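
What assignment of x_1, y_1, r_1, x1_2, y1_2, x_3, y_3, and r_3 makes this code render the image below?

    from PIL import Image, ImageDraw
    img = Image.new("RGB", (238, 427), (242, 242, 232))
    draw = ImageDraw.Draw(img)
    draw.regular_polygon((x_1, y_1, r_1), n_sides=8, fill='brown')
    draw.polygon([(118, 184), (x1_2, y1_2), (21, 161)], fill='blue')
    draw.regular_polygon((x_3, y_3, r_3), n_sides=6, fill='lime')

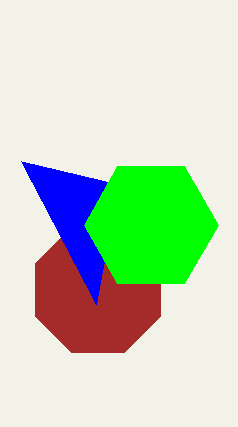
x_1 = 98; y_1 = 290; r_1 = 68; x1_2 = 96; y1_2 = 304; x_3 = 151; y_3 = 225; r_3 = 67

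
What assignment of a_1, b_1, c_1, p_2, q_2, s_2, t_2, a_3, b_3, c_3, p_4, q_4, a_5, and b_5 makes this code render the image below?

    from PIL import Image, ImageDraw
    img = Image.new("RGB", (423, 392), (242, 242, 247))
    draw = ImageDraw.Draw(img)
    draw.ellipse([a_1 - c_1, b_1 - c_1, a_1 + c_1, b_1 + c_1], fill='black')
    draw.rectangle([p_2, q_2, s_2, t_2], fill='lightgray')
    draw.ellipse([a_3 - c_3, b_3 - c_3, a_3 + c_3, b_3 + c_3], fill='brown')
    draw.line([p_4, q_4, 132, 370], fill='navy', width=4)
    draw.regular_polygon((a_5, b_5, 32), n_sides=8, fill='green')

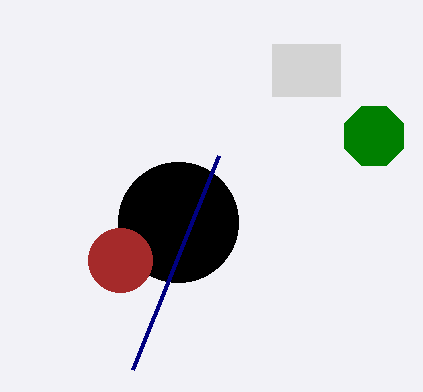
a_1 = 178; b_1 = 222; c_1 = 60; p_2 = 272; q_2 = 44; s_2 = 340; t_2 = 96; a_3 = 120; b_3 = 260; c_3 = 32; p_4 = 218; q_4 = 156; a_5 = 374; b_5 = 136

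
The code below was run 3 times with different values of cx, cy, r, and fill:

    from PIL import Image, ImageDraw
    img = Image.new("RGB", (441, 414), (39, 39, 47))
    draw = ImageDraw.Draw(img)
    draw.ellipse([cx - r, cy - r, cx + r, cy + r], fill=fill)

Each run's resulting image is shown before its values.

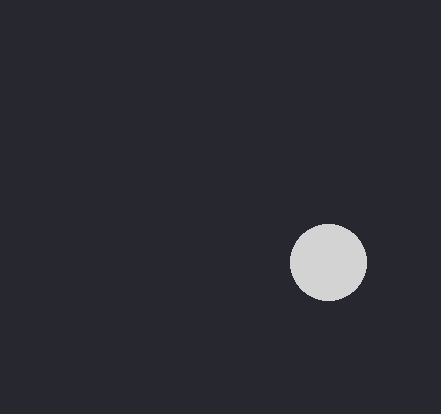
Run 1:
cx = 328; cy = 262; r = 38; fill = 'lightgray'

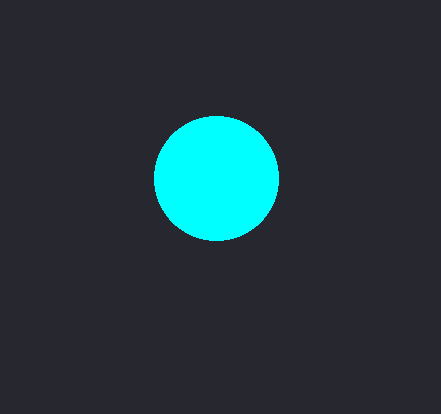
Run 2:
cx = 216; cy = 178; r = 62; fill = 'cyan'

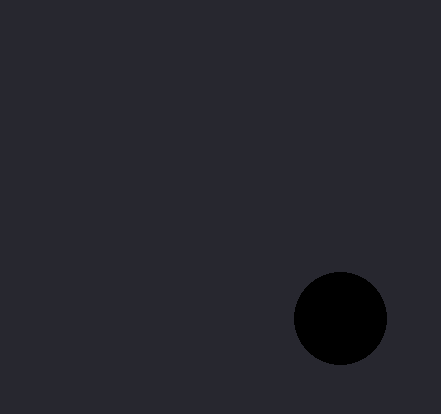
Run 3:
cx = 340, cy = 318, r = 46, fill = 'black'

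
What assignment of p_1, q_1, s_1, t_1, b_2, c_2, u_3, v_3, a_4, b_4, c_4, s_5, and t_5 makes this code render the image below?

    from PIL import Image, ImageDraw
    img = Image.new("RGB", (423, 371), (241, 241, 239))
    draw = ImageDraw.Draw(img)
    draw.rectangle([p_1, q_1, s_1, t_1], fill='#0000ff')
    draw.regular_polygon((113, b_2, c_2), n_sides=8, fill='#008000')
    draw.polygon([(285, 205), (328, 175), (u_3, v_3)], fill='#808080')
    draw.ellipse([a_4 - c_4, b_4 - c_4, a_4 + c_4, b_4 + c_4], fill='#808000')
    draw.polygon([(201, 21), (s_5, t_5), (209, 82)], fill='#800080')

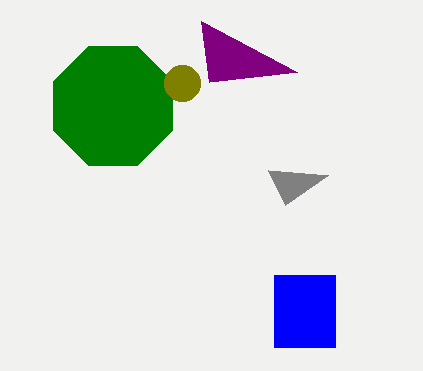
p_1 = 274
q_1 = 275
s_1 = 335
t_1 = 347
b_2 = 106
c_2 = 64
u_3 = 268
v_3 = 170
a_4 = 182
b_4 = 83
c_4 = 18
s_5 = 297
t_5 = 72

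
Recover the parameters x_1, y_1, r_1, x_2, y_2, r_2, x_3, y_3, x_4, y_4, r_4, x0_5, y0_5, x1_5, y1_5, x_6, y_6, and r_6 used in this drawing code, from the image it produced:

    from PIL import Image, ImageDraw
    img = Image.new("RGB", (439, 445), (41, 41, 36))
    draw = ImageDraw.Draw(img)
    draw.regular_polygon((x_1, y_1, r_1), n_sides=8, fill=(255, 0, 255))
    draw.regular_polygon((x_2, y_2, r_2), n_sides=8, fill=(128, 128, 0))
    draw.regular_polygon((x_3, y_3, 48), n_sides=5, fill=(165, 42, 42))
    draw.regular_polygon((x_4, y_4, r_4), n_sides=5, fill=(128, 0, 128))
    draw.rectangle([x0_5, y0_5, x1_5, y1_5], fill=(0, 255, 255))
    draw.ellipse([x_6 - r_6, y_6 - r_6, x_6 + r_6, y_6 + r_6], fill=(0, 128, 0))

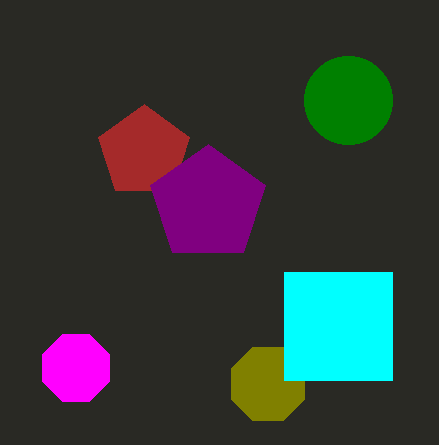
x_1 = 76
y_1 = 368
r_1 = 36
x_2 = 268
y_2 = 384
r_2 = 40
x_3 = 144
y_3 = 152
x_4 = 208
y_4 = 204
r_4 = 60
x0_5 = 284
y0_5 = 272
x1_5 = 392
y1_5 = 380
x_6 = 348
y_6 = 100
r_6 = 44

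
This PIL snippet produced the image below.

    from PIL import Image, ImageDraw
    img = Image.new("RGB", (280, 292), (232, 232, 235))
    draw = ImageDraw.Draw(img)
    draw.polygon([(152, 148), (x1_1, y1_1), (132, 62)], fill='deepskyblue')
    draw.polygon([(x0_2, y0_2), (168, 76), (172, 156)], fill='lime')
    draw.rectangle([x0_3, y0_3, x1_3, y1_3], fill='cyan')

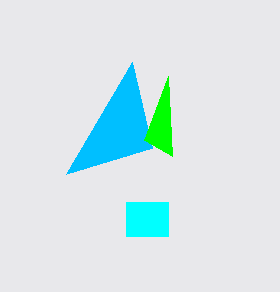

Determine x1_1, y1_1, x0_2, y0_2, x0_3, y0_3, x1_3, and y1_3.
x1_1 = 66
y1_1 = 174
x0_2 = 144
y0_2 = 140
x0_3 = 126
y0_3 = 202
x1_3 = 168
y1_3 = 236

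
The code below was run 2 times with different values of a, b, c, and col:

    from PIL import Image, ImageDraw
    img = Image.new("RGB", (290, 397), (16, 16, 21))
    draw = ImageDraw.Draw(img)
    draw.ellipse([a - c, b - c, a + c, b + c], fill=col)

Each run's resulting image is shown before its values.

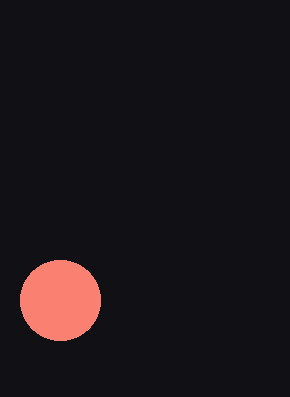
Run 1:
a = 60; b = 300; c = 40; col = 'salmon'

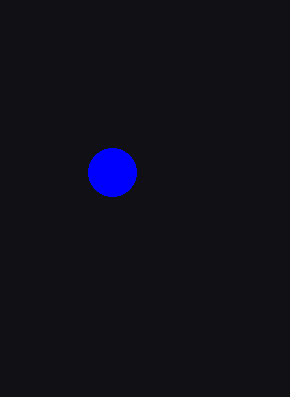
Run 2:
a = 112; b = 172; c = 24; col = 'blue'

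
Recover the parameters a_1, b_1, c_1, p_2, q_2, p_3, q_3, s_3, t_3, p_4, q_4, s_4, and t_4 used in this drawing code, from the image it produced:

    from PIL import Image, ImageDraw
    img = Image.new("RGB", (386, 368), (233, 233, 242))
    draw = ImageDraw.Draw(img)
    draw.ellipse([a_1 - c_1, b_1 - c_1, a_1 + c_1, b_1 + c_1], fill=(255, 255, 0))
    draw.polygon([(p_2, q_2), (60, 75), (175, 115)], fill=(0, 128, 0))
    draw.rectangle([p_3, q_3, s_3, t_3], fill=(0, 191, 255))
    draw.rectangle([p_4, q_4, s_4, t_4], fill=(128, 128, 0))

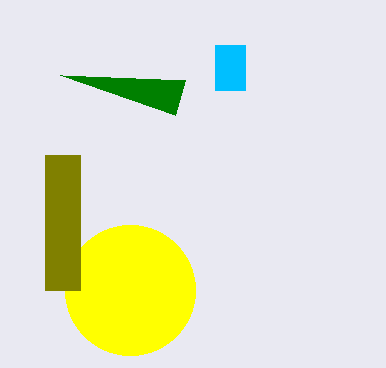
a_1 = 130; b_1 = 290; c_1 = 65; p_2 = 185; q_2 = 80; p_3 = 215; q_3 = 45; s_3 = 245; t_3 = 90; p_4 = 45; q_4 = 155; s_4 = 80; t_4 = 290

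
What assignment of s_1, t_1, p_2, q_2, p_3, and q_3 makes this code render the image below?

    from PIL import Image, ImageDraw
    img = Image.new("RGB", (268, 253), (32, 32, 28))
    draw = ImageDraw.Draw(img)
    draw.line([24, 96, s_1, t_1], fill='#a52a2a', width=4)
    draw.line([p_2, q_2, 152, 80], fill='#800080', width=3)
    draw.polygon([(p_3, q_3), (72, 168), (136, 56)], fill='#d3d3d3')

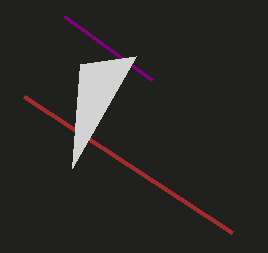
s_1 = 232
t_1 = 232
p_2 = 64
q_2 = 16
p_3 = 80
q_3 = 64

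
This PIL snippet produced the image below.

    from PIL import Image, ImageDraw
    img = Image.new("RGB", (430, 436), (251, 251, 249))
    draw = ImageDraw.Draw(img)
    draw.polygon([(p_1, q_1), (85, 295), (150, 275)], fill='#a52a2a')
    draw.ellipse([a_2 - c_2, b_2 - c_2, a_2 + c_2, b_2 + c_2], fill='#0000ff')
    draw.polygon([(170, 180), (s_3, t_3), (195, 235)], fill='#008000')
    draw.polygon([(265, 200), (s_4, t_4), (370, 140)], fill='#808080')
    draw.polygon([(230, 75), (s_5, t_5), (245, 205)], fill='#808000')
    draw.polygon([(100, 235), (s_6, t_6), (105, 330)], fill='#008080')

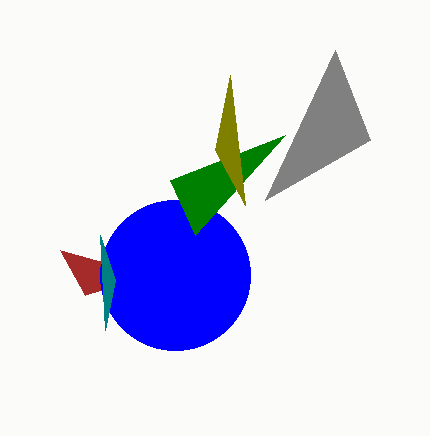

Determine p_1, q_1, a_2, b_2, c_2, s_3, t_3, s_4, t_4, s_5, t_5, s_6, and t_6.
p_1 = 60
q_1 = 250
a_2 = 175
b_2 = 275
c_2 = 75
s_3 = 285
t_3 = 135
s_4 = 335
t_4 = 50
s_5 = 215
t_5 = 150
s_6 = 115
t_6 = 280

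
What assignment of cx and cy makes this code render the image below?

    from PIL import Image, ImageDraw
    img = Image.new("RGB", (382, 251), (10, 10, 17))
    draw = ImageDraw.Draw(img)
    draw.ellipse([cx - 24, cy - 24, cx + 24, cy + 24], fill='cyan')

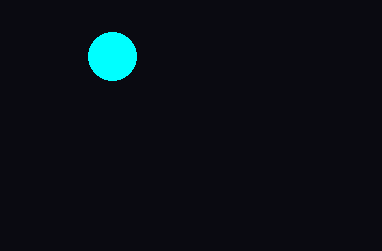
cx = 112
cy = 56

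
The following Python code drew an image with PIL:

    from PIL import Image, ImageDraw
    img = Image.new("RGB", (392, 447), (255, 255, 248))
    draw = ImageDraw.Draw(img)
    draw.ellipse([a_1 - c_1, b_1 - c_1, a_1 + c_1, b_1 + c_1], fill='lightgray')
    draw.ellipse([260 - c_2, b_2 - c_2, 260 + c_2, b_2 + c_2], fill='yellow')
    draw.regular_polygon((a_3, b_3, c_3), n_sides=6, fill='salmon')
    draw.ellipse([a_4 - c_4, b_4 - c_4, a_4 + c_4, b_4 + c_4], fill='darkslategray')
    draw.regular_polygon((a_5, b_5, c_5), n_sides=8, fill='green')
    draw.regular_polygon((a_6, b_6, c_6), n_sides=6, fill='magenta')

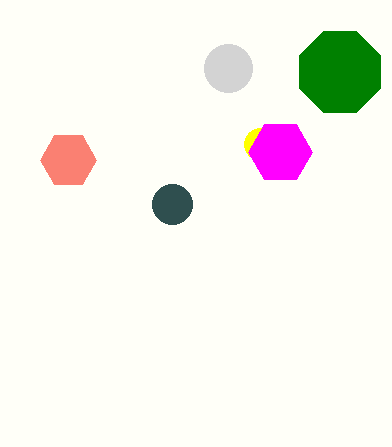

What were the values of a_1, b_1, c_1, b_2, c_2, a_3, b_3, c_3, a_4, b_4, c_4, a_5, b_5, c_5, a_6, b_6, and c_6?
a_1 = 228; b_1 = 68; c_1 = 24; b_2 = 144; c_2 = 16; a_3 = 68; b_3 = 160; c_3 = 28; a_4 = 172; b_4 = 204; c_4 = 20; a_5 = 340; b_5 = 72; c_5 = 44; a_6 = 280; b_6 = 152; c_6 = 32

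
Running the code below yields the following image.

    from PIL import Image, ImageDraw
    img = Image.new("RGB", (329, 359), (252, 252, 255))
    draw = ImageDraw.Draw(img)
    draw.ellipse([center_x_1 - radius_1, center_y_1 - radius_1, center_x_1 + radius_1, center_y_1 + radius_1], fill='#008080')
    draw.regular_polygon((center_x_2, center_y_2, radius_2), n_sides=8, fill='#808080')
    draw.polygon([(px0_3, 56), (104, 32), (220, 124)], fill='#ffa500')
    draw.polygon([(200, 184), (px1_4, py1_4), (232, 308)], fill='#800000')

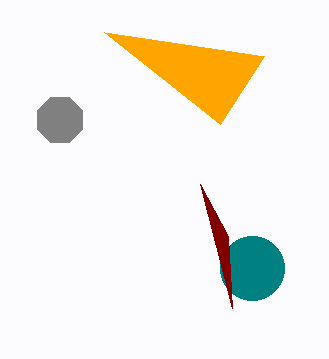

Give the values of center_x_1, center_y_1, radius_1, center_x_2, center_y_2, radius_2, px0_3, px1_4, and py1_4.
center_x_1 = 252
center_y_1 = 268
radius_1 = 32
center_x_2 = 60
center_y_2 = 120
radius_2 = 24
px0_3 = 264
px1_4 = 228
py1_4 = 236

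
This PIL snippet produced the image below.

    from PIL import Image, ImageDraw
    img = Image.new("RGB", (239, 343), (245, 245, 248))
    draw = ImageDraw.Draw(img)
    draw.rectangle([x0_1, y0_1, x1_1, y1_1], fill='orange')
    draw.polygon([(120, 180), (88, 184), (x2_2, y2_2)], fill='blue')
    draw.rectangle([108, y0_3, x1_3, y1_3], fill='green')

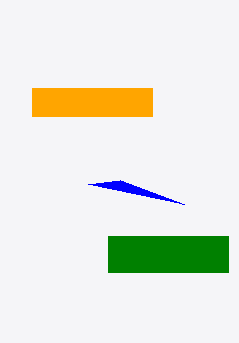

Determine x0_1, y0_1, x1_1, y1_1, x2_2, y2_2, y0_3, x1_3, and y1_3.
x0_1 = 32; y0_1 = 88; x1_1 = 152; y1_1 = 116; x2_2 = 184; y2_2 = 204; y0_3 = 236; x1_3 = 228; y1_3 = 272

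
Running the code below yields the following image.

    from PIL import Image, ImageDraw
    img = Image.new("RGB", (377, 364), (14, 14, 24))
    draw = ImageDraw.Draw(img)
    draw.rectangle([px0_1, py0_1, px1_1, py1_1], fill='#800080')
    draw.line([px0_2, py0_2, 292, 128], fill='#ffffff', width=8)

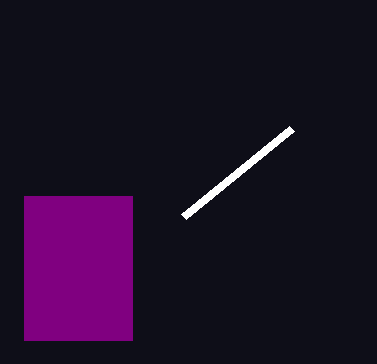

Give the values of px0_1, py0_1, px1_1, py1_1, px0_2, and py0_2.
px0_1 = 24, py0_1 = 196, px1_1 = 132, py1_1 = 340, px0_2 = 184, py0_2 = 216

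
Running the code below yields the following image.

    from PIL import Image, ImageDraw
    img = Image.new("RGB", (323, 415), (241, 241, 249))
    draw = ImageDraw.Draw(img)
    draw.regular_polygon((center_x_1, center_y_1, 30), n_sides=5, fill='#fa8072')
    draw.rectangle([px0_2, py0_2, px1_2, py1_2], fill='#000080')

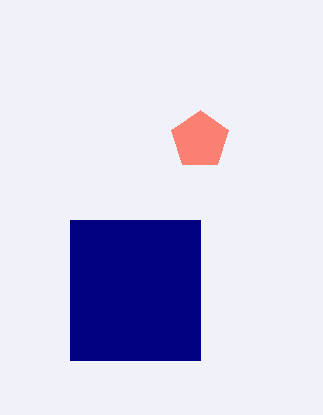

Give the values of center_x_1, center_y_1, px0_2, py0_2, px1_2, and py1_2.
center_x_1 = 200; center_y_1 = 140; px0_2 = 70; py0_2 = 220; px1_2 = 200; py1_2 = 360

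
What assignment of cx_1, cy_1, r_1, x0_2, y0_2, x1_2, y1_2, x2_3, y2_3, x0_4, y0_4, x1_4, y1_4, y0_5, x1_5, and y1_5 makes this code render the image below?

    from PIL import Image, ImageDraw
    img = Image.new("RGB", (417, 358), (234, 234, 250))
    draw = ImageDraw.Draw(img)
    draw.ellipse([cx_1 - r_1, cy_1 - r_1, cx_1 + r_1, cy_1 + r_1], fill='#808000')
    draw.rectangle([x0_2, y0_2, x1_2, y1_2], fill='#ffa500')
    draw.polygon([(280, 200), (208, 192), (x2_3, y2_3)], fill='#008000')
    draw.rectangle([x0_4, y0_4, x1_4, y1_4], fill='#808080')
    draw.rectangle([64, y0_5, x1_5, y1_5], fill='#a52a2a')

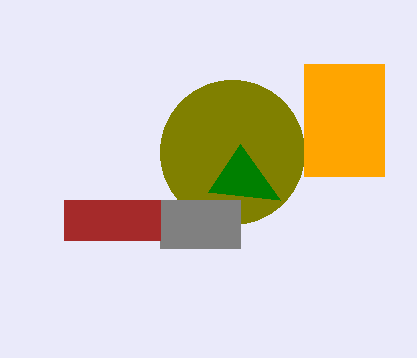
cx_1 = 232, cy_1 = 152, r_1 = 72, x0_2 = 304, y0_2 = 64, x1_2 = 384, y1_2 = 176, x2_3 = 240, y2_3 = 144, x0_4 = 160, y0_4 = 200, x1_4 = 240, y1_4 = 248, y0_5 = 200, x1_5 = 160, y1_5 = 240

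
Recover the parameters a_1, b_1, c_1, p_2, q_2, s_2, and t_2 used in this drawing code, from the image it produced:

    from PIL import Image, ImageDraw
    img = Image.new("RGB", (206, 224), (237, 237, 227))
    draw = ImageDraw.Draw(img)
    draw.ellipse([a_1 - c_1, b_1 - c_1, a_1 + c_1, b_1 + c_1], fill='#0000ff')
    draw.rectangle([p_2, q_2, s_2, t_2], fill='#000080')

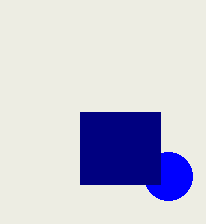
a_1 = 168
b_1 = 176
c_1 = 24
p_2 = 80
q_2 = 112
s_2 = 160
t_2 = 184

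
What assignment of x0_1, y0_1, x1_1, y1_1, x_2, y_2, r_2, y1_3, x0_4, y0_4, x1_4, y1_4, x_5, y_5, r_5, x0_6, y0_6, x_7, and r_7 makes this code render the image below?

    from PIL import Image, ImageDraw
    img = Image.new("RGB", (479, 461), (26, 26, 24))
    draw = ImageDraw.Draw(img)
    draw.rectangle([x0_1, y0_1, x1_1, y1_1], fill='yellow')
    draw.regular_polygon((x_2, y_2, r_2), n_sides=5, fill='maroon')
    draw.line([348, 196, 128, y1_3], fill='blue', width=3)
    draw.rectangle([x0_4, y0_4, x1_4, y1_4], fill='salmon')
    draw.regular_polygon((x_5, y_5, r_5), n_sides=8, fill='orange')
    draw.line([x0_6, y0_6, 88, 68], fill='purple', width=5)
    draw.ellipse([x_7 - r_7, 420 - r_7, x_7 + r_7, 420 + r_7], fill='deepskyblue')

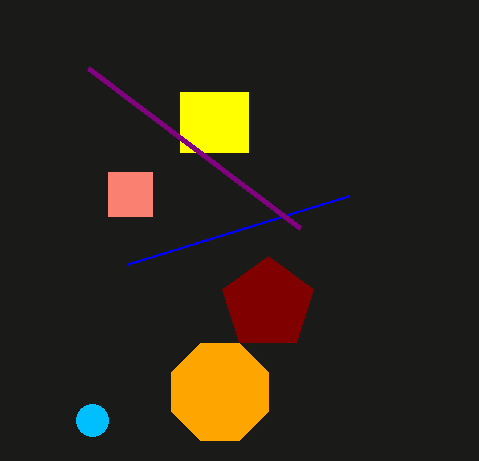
x0_1 = 180; y0_1 = 92; x1_1 = 248; y1_1 = 152; x_2 = 268; y_2 = 304; r_2 = 48; y1_3 = 264; x0_4 = 108; y0_4 = 172; x1_4 = 152; y1_4 = 216; x_5 = 220; y_5 = 392; r_5 = 52; x0_6 = 300; y0_6 = 228; x_7 = 92; r_7 = 16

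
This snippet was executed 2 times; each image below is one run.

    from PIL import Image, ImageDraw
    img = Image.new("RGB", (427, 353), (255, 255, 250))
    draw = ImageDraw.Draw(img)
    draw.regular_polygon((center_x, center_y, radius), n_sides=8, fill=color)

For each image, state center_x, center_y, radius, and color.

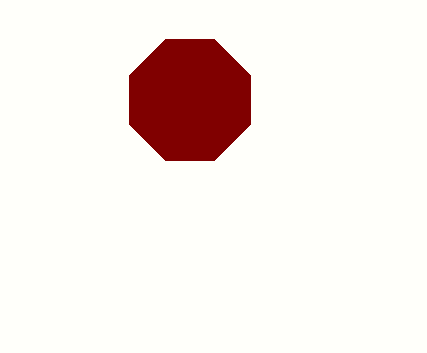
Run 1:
center_x = 190
center_y = 100
radius = 65
color = 'maroon'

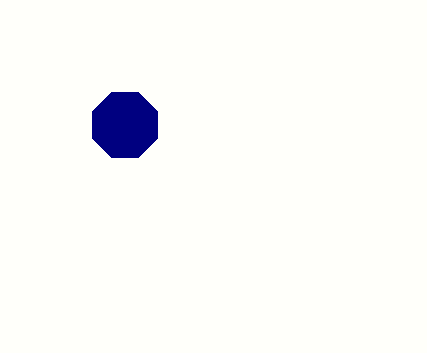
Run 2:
center_x = 125; center_y = 125; radius = 35; color = 'navy'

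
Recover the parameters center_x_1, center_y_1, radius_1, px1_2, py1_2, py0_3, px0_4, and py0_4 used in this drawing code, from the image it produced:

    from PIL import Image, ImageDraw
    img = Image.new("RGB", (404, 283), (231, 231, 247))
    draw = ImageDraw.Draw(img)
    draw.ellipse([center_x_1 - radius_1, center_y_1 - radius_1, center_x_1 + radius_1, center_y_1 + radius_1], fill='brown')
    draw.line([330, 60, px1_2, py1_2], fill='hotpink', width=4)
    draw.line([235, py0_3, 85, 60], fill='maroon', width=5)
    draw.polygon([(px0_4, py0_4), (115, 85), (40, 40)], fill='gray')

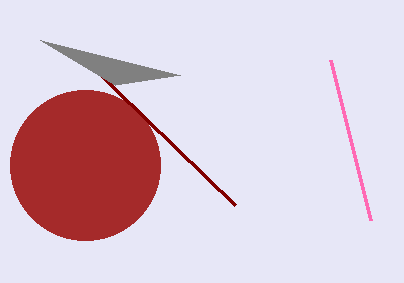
center_x_1 = 85; center_y_1 = 165; radius_1 = 75; px1_2 = 370; py1_2 = 220; py0_3 = 205; px0_4 = 180; py0_4 = 75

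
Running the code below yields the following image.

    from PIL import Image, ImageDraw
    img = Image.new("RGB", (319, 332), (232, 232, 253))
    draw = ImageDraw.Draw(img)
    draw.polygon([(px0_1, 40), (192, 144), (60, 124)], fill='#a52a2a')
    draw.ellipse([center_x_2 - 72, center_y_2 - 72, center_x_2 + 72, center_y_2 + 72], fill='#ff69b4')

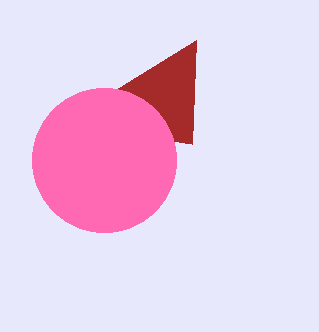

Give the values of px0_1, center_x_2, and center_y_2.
px0_1 = 196; center_x_2 = 104; center_y_2 = 160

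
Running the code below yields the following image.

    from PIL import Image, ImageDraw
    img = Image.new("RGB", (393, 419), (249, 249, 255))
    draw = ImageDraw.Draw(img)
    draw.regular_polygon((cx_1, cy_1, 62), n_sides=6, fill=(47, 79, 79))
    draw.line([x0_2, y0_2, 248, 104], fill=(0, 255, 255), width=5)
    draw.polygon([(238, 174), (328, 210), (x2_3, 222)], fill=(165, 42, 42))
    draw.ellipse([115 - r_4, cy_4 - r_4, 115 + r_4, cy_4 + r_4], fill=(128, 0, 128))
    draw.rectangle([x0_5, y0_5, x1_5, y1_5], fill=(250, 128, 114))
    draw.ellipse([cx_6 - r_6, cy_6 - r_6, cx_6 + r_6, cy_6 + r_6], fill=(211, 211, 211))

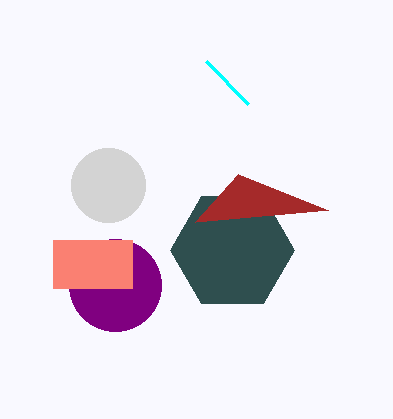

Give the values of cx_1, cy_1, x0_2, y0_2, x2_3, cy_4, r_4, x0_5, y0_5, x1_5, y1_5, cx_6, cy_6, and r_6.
cx_1 = 232
cy_1 = 250
x0_2 = 206
y0_2 = 61
x2_3 = 195
cy_4 = 285
r_4 = 46
x0_5 = 53
y0_5 = 240
x1_5 = 132
y1_5 = 288
cx_6 = 108
cy_6 = 185
r_6 = 37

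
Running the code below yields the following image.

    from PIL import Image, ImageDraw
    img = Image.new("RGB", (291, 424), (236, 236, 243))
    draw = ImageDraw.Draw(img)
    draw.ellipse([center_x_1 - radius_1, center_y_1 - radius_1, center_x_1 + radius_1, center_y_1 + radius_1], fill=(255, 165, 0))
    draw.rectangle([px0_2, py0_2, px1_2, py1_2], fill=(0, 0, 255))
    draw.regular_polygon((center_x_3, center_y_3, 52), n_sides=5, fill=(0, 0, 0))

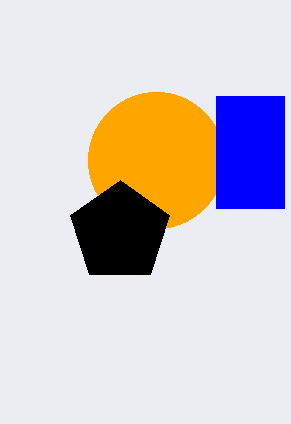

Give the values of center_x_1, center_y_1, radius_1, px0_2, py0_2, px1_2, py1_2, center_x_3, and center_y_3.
center_x_1 = 156; center_y_1 = 160; radius_1 = 68; px0_2 = 216; py0_2 = 96; px1_2 = 284; py1_2 = 208; center_x_3 = 120; center_y_3 = 232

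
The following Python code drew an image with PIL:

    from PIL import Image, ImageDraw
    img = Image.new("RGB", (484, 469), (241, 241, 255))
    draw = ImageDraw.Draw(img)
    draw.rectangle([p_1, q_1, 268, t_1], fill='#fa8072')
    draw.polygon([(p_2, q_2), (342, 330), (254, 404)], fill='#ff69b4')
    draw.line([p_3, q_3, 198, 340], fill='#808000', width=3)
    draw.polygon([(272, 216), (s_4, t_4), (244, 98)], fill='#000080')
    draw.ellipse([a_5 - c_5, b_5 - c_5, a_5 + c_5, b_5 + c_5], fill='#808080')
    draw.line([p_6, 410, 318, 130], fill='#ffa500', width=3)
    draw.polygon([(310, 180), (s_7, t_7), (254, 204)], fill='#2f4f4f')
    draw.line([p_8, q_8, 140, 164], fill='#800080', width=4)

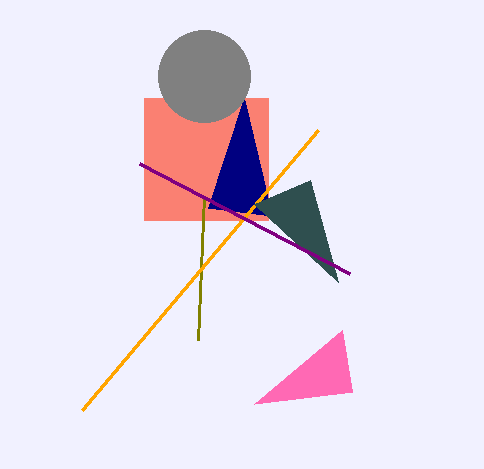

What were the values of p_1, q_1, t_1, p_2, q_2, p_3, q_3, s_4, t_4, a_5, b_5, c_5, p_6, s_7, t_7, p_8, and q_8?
p_1 = 144
q_1 = 98
t_1 = 220
p_2 = 352
q_2 = 392
p_3 = 204
q_3 = 196
s_4 = 208
t_4 = 208
a_5 = 204
b_5 = 76
c_5 = 46
p_6 = 82
s_7 = 338
t_7 = 282
p_8 = 350
q_8 = 274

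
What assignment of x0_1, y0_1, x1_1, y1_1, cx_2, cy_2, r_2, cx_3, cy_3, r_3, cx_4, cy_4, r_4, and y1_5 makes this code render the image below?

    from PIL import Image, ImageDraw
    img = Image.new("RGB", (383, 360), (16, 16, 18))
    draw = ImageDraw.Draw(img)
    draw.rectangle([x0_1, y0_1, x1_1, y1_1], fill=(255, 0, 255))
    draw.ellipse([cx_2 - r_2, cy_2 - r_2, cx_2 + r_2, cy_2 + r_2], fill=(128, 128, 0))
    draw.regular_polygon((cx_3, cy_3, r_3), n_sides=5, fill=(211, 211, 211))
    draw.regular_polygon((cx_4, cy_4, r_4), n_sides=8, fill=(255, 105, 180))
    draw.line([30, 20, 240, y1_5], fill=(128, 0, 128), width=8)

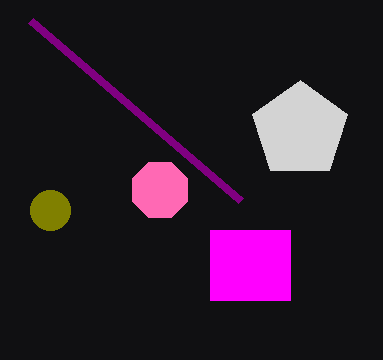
x0_1 = 210, y0_1 = 230, x1_1 = 290, y1_1 = 300, cx_2 = 50, cy_2 = 210, r_2 = 20, cx_3 = 300, cy_3 = 130, r_3 = 50, cx_4 = 160, cy_4 = 190, r_4 = 30, y1_5 = 200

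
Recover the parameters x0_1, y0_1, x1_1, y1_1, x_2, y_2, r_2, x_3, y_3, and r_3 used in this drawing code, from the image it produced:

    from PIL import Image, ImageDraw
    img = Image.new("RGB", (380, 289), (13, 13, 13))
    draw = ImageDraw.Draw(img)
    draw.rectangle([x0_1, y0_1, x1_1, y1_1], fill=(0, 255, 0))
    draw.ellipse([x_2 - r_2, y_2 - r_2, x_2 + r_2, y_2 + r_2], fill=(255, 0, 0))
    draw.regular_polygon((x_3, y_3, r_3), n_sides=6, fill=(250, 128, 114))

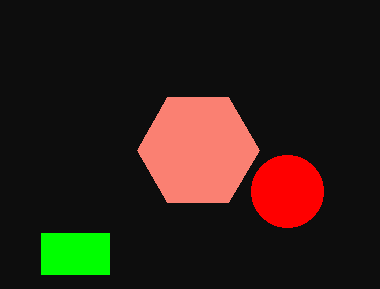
x0_1 = 41
y0_1 = 233
x1_1 = 109
y1_1 = 274
x_2 = 287
y_2 = 191
r_2 = 36
x_3 = 198
y_3 = 150
r_3 = 61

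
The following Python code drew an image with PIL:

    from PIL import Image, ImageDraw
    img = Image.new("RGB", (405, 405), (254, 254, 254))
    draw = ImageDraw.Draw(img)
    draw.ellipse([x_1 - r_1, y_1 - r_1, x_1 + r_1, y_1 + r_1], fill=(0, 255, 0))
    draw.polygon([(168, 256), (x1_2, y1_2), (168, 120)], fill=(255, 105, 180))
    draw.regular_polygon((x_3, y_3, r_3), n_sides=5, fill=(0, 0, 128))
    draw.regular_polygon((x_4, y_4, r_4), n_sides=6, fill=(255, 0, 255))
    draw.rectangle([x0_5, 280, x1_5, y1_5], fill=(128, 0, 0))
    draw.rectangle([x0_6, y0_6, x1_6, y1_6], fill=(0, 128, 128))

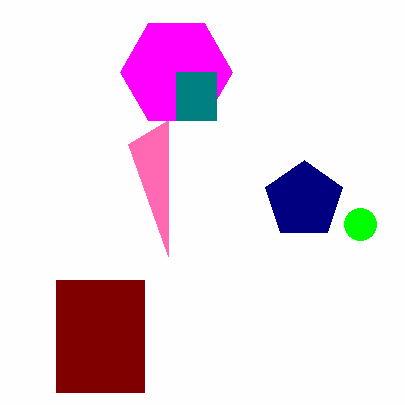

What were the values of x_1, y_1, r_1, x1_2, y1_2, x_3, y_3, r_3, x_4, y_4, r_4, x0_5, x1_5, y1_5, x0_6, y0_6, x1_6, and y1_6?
x_1 = 360, y_1 = 224, r_1 = 16, x1_2 = 128, y1_2 = 144, x_3 = 304, y_3 = 200, r_3 = 40, x_4 = 176, y_4 = 72, r_4 = 56, x0_5 = 56, x1_5 = 144, y1_5 = 392, x0_6 = 176, y0_6 = 72, x1_6 = 216, y1_6 = 120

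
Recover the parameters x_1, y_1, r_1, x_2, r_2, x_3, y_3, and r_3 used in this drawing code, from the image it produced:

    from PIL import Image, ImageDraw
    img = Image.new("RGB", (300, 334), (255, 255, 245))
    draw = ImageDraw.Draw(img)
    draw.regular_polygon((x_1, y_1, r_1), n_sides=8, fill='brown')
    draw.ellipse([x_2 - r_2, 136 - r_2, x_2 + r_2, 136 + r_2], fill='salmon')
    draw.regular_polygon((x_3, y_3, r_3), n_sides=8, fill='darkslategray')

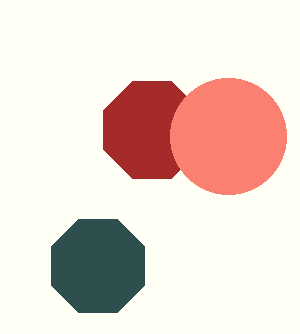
x_1 = 152; y_1 = 130; r_1 = 52; x_2 = 228; r_2 = 58; x_3 = 98; y_3 = 266; r_3 = 50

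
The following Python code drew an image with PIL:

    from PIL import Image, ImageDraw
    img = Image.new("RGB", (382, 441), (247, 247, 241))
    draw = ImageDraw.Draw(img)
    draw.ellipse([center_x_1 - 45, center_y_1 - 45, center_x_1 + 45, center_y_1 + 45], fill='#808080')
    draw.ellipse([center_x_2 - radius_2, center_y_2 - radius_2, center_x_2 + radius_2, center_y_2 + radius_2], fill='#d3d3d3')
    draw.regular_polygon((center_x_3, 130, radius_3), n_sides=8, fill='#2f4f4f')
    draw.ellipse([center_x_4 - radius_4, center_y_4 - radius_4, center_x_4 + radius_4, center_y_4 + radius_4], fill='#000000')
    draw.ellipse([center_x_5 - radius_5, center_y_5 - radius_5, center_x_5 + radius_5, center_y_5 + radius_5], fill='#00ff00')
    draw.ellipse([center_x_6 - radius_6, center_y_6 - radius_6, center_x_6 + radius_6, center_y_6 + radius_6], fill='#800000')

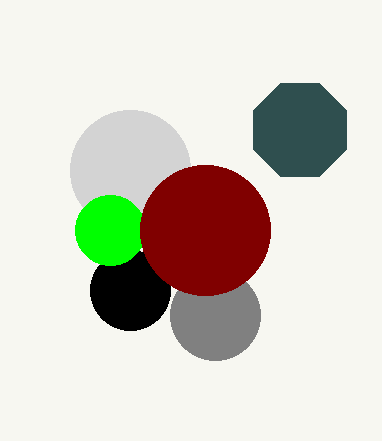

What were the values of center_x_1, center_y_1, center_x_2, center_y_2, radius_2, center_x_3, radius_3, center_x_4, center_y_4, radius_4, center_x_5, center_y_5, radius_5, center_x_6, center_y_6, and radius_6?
center_x_1 = 215, center_y_1 = 315, center_x_2 = 130, center_y_2 = 170, radius_2 = 60, center_x_3 = 300, radius_3 = 50, center_x_4 = 130, center_y_4 = 290, radius_4 = 40, center_x_5 = 110, center_y_5 = 230, radius_5 = 35, center_x_6 = 205, center_y_6 = 230, radius_6 = 65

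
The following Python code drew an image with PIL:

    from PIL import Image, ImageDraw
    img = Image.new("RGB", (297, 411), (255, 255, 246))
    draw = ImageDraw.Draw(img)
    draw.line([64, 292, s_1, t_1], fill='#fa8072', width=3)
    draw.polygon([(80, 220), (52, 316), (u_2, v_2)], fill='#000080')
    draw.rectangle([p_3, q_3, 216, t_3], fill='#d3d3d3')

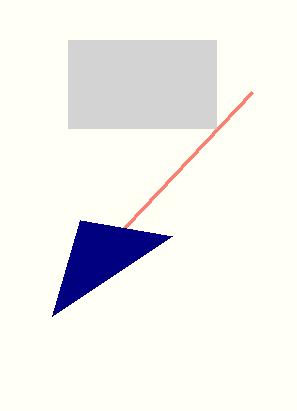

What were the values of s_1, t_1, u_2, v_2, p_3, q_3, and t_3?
s_1 = 252, t_1 = 92, u_2 = 172, v_2 = 236, p_3 = 68, q_3 = 40, t_3 = 128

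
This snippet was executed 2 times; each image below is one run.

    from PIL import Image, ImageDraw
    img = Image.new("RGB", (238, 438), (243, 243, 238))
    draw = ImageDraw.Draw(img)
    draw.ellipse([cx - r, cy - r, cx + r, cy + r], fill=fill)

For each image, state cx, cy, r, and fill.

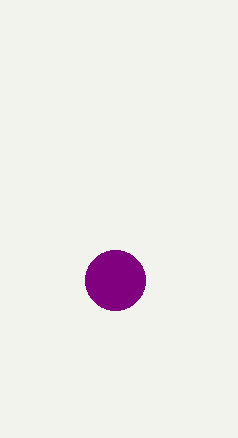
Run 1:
cx = 115, cy = 280, r = 30, fill = 'purple'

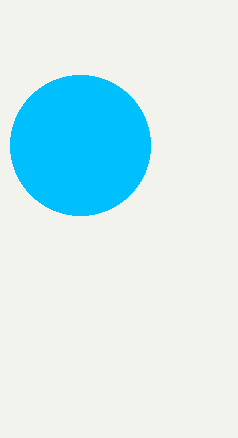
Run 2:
cx = 80; cy = 145; r = 70; fill = 'deepskyblue'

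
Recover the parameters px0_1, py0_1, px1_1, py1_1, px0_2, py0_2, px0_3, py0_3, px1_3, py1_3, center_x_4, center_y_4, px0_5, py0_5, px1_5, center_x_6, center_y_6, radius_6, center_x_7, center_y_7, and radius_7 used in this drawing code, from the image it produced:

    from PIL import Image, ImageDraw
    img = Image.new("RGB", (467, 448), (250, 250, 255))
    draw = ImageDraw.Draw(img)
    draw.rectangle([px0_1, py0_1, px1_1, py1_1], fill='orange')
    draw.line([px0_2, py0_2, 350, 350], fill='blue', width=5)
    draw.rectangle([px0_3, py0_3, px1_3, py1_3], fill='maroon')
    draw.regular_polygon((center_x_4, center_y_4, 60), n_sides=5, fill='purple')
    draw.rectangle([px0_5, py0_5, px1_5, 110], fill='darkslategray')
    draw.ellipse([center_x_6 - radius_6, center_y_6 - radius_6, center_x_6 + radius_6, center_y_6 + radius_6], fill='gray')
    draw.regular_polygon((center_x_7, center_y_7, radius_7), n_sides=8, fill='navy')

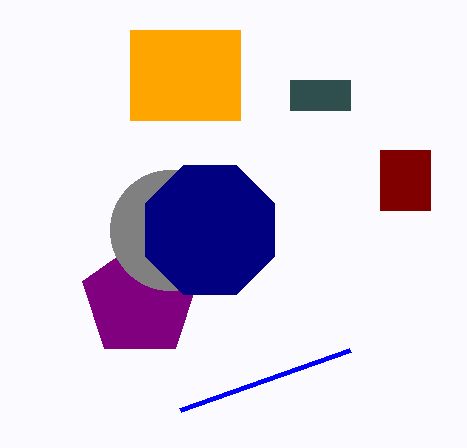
px0_1 = 130, py0_1 = 30, px1_1 = 240, py1_1 = 120, px0_2 = 180, py0_2 = 410, px0_3 = 380, py0_3 = 150, px1_3 = 430, py1_3 = 210, center_x_4 = 140, center_y_4 = 300, px0_5 = 290, py0_5 = 80, px1_5 = 350, center_x_6 = 170, center_y_6 = 230, radius_6 = 60, center_x_7 = 210, center_y_7 = 230, radius_7 = 70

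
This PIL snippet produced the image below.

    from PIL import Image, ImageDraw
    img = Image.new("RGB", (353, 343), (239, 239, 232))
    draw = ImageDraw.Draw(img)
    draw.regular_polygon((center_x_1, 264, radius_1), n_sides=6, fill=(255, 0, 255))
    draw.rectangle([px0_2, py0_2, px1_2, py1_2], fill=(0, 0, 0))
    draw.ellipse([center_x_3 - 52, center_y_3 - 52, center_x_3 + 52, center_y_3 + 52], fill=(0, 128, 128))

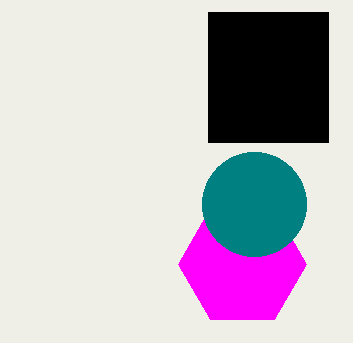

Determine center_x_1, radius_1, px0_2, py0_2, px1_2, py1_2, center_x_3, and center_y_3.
center_x_1 = 242
radius_1 = 64
px0_2 = 208
py0_2 = 12
px1_2 = 328
py1_2 = 142
center_x_3 = 254
center_y_3 = 204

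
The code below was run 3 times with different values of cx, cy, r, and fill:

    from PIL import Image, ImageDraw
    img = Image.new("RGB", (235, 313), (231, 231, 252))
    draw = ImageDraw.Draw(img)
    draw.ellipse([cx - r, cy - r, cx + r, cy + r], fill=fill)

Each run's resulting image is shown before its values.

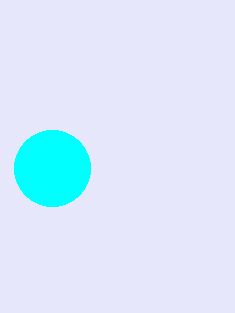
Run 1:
cx = 52; cy = 168; r = 38; fill = 'cyan'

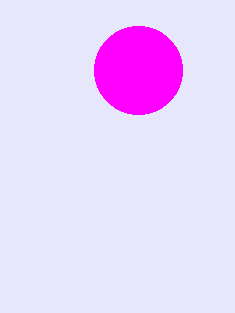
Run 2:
cx = 138
cy = 70
r = 44
fill = 'magenta'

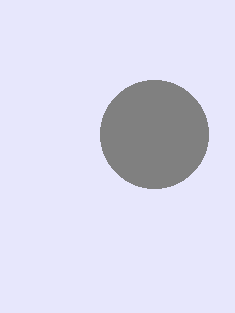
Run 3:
cx = 154, cy = 134, r = 54, fill = 'gray'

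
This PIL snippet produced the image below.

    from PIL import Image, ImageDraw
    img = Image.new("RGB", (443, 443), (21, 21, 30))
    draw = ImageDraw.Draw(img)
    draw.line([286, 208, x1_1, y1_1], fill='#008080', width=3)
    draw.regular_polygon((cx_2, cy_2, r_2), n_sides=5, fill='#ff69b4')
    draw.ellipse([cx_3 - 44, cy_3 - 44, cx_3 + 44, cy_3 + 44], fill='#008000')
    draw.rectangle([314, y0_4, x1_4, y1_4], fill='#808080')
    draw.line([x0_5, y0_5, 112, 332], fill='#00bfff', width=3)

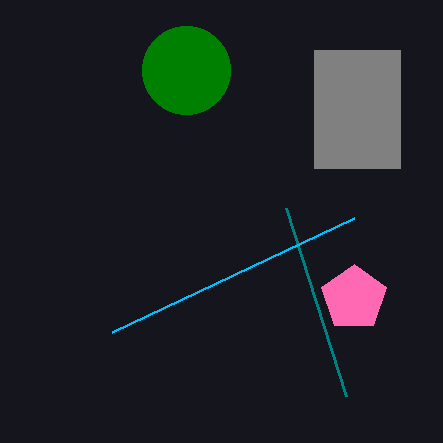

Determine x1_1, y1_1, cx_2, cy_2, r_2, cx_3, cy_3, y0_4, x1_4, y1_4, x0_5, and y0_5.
x1_1 = 346; y1_1 = 396; cx_2 = 354; cy_2 = 298; r_2 = 34; cx_3 = 186; cy_3 = 70; y0_4 = 50; x1_4 = 400; y1_4 = 168; x0_5 = 354; y0_5 = 218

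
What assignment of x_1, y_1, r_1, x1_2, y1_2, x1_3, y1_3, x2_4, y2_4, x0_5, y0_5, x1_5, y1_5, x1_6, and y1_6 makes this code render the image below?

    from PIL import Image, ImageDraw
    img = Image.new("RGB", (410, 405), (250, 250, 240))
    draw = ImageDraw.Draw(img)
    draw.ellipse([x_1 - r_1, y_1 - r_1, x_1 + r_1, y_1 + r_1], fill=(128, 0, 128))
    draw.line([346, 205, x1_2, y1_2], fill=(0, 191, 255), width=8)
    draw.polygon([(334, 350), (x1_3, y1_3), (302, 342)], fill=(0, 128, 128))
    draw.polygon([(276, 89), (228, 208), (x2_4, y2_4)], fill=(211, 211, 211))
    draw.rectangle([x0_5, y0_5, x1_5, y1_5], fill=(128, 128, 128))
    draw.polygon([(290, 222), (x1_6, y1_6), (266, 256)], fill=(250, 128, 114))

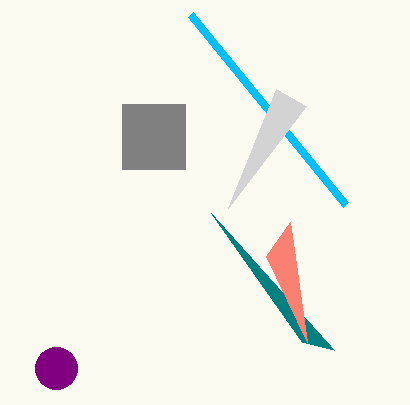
x_1 = 56; y_1 = 368; r_1 = 21; x1_2 = 191; y1_2 = 15; x1_3 = 211; y1_3 = 213; x2_4 = 306; y2_4 = 106; x0_5 = 122; y0_5 = 104; x1_5 = 185; y1_5 = 169; x1_6 = 307; y1_6 = 342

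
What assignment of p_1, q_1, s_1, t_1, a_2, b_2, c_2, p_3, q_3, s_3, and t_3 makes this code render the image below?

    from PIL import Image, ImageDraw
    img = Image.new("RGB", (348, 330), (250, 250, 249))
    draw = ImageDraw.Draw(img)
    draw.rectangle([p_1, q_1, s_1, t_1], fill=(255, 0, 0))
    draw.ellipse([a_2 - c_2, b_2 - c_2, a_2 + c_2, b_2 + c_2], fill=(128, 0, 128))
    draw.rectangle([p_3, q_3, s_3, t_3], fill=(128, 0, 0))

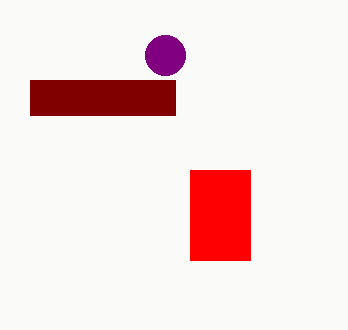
p_1 = 190
q_1 = 170
s_1 = 250
t_1 = 260
a_2 = 165
b_2 = 55
c_2 = 20
p_3 = 30
q_3 = 80
s_3 = 175
t_3 = 115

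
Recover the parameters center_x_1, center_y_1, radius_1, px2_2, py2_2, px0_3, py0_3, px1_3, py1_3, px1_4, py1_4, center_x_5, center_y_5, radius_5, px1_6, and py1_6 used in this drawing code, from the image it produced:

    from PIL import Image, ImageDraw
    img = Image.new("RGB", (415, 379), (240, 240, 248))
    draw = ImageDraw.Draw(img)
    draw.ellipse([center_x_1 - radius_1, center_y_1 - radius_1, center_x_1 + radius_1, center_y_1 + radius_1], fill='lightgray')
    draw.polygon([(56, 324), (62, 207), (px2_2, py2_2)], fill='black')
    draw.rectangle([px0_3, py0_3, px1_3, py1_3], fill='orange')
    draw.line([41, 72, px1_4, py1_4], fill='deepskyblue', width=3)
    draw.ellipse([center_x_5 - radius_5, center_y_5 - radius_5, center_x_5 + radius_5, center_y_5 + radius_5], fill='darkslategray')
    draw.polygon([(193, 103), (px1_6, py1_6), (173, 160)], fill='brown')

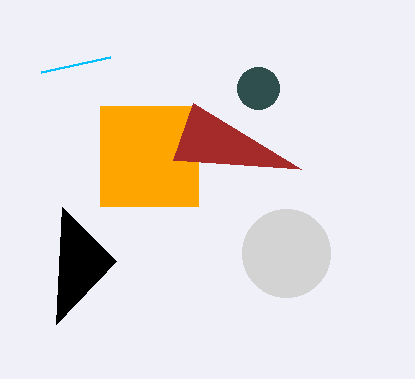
center_x_1 = 286
center_y_1 = 253
radius_1 = 44
px2_2 = 116
py2_2 = 261
px0_3 = 100
py0_3 = 106
px1_3 = 198
py1_3 = 206
px1_4 = 110
py1_4 = 57
center_x_5 = 258
center_y_5 = 88
radius_5 = 21
px1_6 = 301
py1_6 = 169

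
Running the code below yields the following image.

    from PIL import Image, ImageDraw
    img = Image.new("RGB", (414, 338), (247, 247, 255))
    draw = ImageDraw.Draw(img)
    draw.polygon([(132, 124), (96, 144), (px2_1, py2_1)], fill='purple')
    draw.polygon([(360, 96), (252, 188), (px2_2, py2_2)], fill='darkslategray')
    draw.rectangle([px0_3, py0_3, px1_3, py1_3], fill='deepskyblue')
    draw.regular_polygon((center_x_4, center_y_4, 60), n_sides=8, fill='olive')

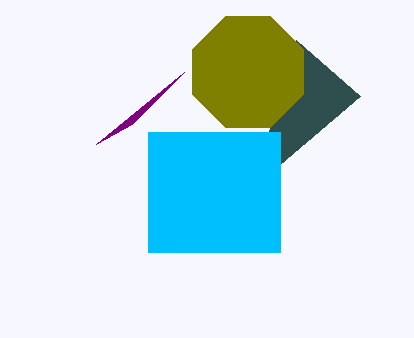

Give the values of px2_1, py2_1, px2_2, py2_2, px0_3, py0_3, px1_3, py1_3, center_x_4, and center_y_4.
px2_1 = 184; py2_1 = 72; px2_2 = 296; py2_2 = 40; px0_3 = 148; py0_3 = 132; px1_3 = 280; py1_3 = 252; center_x_4 = 248; center_y_4 = 72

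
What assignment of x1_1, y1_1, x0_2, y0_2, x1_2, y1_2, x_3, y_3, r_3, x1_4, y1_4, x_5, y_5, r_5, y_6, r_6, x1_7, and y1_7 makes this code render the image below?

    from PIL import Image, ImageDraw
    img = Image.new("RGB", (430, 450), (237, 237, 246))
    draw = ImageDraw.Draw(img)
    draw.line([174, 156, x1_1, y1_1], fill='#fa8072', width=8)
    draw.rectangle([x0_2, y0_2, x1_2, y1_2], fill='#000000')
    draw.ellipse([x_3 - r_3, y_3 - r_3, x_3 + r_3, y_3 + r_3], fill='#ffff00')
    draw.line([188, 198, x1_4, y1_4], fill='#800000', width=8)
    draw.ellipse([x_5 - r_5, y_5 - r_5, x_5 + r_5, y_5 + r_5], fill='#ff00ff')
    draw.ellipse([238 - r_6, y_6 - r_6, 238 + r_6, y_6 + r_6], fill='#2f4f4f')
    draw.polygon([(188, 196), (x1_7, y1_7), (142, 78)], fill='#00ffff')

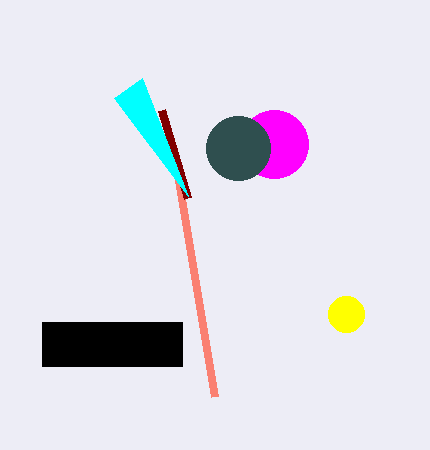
x1_1 = 214; y1_1 = 396; x0_2 = 42; y0_2 = 322; x1_2 = 182; y1_2 = 366; x_3 = 346; y_3 = 314; r_3 = 18; x1_4 = 162; y1_4 = 110; x_5 = 274; y_5 = 144; r_5 = 34; y_6 = 148; r_6 = 32; x1_7 = 114; y1_7 = 98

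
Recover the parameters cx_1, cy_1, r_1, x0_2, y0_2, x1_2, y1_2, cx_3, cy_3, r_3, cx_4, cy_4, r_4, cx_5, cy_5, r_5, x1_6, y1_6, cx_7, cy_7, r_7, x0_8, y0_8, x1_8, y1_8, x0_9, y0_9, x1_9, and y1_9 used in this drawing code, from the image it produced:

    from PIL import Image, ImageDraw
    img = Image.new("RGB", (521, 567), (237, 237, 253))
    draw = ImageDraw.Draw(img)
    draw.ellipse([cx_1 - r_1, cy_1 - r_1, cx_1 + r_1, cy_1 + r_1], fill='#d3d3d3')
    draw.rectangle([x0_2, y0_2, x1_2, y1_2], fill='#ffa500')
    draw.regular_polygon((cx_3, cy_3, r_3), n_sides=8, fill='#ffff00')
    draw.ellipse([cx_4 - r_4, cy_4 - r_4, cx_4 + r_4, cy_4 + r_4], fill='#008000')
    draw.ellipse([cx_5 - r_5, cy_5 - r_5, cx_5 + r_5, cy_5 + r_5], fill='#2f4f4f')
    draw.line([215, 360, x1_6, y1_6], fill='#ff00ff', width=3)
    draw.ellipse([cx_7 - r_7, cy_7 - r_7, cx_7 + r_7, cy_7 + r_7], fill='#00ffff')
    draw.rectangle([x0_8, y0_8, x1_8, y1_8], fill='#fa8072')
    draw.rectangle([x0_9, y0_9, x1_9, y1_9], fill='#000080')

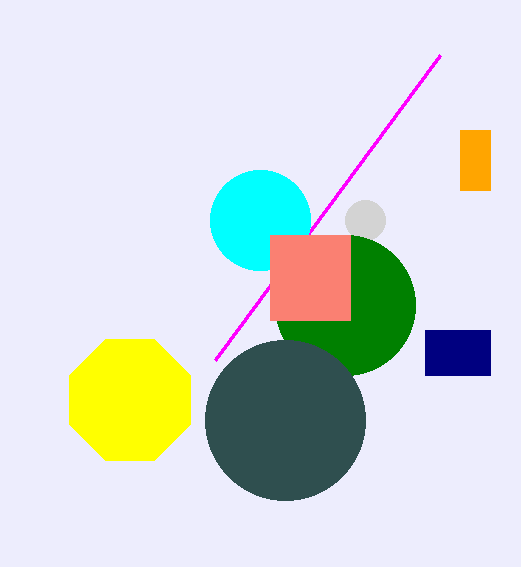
cx_1 = 365; cy_1 = 220; r_1 = 20; x0_2 = 460; y0_2 = 130; x1_2 = 490; y1_2 = 190; cx_3 = 130; cy_3 = 400; r_3 = 65; cx_4 = 345; cy_4 = 305; r_4 = 70; cx_5 = 285; cy_5 = 420; r_5 = 80; x1_6 = 440; y1_6 = 55; cx_7 = 260; cy_7 = 220; r_7 = 50; x0_8 = 270; y0_8 = 235; x1_8 = 350; y1_8 = 320; x0_9 = 425; y0_9 = 330; x1_9 = 490; y1_9 = 375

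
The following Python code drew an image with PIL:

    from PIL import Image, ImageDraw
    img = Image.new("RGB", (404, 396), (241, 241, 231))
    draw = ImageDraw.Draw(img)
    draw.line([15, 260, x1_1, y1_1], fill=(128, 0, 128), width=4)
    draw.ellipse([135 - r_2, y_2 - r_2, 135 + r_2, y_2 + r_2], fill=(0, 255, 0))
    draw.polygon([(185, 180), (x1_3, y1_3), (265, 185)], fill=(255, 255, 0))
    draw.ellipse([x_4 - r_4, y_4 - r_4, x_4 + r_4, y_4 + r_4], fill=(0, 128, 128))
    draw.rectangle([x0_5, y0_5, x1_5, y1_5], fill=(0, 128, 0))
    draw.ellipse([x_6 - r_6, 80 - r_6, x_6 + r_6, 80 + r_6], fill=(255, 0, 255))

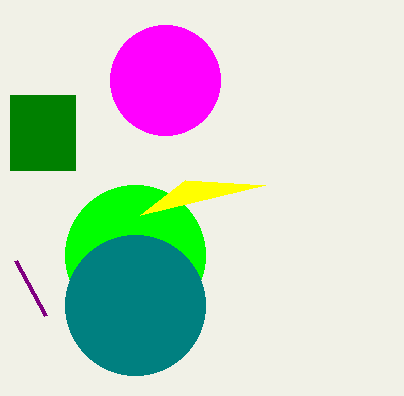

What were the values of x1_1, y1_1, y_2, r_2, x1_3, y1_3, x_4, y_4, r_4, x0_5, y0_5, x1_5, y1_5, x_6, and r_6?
x1_1 = 45
y1_1 = 315
y_2 = 255
r_2 = 70
x1_3 = 140
y1_3 = 215
x_4 = 135
y_4 = 305
r_4 = 70
x0_5 = 10
y0_5 = 95
x1_5 = 75
y1_5 = 170
x_6 = 165
r_6 = 55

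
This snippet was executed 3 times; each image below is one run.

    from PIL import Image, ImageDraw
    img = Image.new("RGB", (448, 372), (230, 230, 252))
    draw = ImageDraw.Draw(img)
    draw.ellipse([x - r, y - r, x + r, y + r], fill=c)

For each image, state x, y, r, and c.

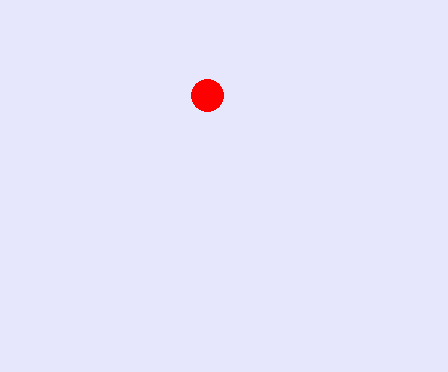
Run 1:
x = 207, y = 95, r = 16, c = 'red'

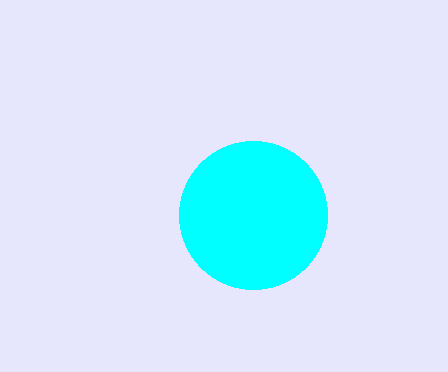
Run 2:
x = 253; y = 215; r = 74; c = 'cyan'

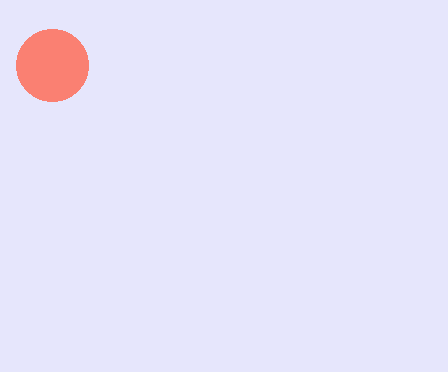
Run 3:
x = 52, y = 65, r = 36, c = 'salmon'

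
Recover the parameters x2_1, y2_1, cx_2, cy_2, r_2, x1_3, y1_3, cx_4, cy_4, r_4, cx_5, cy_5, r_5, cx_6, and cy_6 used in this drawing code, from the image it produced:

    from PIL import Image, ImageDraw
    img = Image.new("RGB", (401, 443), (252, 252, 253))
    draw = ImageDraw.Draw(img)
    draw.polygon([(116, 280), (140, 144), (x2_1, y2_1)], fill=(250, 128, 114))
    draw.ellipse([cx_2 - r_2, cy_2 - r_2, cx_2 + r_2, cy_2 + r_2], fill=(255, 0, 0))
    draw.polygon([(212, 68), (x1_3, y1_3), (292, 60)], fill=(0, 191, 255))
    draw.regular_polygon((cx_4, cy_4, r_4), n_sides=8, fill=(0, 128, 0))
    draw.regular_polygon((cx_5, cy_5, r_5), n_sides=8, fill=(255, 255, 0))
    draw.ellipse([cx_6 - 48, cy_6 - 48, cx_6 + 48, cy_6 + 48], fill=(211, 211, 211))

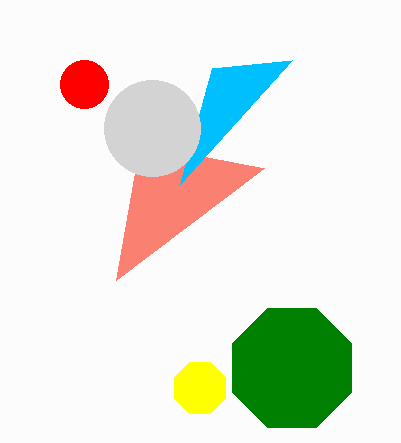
x2_1 = 264
y2_1 = 168
cx_2 = 84
cy_2 = 84
r_2 = 24
x1_3 = 180
y1_3 = 184
cx_4 = 292
cy_4 = 368
r_4 = 64
cx_5 = 200
cy_5 = 388
r_5 = 28
cx_6 = 152
cy_6 = 128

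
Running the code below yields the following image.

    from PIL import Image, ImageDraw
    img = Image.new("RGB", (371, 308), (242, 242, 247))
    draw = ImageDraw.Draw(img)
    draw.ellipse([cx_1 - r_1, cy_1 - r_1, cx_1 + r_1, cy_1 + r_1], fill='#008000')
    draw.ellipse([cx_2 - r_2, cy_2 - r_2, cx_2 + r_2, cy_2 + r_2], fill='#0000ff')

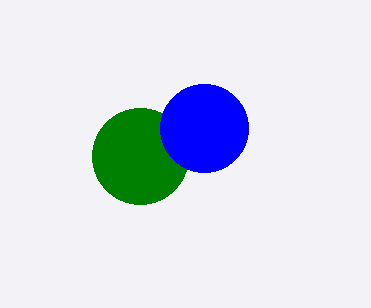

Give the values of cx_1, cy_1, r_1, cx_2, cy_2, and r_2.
cx_1 = 140; cy_1 = 156; r_1 = 48; cx_2 = 204; cy_2 = 128; r_2 = 44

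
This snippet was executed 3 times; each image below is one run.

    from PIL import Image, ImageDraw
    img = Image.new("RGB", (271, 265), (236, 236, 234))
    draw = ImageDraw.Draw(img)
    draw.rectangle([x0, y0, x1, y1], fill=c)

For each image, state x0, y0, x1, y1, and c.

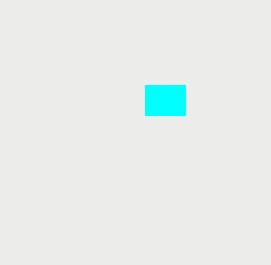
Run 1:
x0 = 145
y0 = 85
x1 = 185
y1 = 115
c = 'cyan'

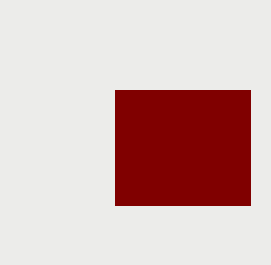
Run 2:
x0 = 115
y0 = 90
x1 = 250
y1 = 205
c = 'maroon'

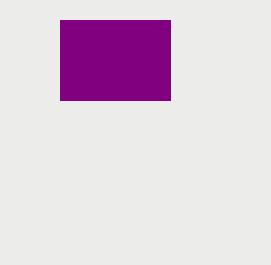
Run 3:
x0 = 60, y0 = 20, x1 = 170, y1 = 100, c = 'purple'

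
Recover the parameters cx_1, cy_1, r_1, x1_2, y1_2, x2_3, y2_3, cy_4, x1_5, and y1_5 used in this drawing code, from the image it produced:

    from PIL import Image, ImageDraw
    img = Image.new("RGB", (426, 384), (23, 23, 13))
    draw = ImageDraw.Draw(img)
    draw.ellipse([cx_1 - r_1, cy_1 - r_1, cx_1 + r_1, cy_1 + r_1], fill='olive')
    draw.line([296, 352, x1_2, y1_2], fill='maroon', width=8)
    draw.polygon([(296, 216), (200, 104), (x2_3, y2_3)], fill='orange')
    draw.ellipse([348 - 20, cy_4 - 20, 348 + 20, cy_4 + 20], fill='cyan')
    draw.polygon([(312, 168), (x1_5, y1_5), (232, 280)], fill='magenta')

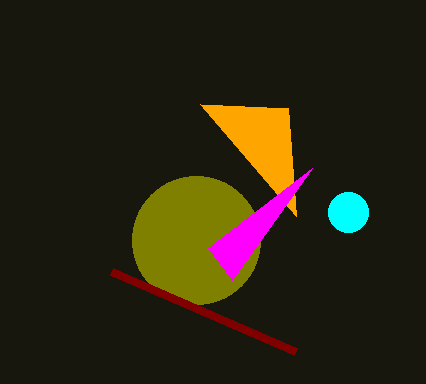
cx_1 = 196, cy_1 = 240, r_1 = 64, x1_2 = 112, y1_2 = 272, x2_3 = 288, y2_3 = 108, cy_4 = 212, x1_5 = 208, y1_5 = 248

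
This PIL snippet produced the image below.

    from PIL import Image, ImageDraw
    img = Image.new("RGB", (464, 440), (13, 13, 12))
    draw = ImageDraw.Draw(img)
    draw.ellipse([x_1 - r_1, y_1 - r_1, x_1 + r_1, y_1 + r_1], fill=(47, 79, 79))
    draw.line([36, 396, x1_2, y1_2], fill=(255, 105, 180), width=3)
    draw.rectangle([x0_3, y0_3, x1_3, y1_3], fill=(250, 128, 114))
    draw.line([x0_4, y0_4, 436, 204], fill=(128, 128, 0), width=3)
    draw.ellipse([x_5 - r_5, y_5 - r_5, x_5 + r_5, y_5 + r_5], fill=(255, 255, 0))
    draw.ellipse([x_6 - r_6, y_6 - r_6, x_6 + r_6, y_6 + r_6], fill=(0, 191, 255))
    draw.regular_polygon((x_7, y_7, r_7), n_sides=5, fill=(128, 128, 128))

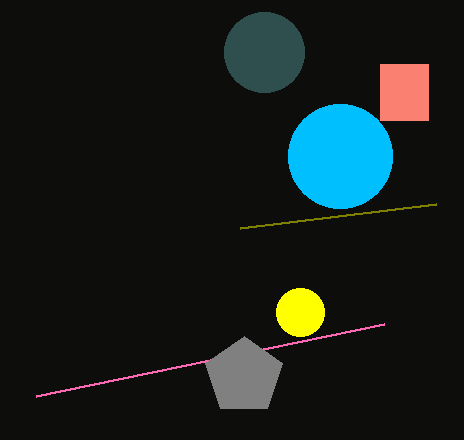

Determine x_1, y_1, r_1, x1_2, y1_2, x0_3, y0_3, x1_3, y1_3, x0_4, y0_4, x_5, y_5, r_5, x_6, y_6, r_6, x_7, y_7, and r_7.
x_1 = 264; y_1 = 52; r_1 = 40; x1_2 = 384; y1_2 = 324; x0_3 = 380; y0_3 = 64; x1_3 = 428; y1_3 = 120; x0_4 = 240; y0_4 = 228; x_5 = 300; y_5 = 312; r_5 = 24; x_6 = 340; y_6 = 156; r_6 = 52; x_7 = 244; y_7 = 376; r_7 = 40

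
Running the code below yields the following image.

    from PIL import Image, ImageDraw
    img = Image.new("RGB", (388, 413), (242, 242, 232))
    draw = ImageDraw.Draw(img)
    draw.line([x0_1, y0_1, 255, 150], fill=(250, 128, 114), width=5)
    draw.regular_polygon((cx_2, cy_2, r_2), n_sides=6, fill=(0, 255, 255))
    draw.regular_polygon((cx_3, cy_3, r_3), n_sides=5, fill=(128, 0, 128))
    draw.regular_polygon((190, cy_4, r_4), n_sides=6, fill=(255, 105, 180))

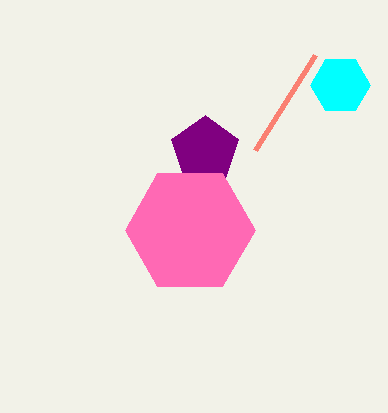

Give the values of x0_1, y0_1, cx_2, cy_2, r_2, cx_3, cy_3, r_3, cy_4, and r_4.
x0_1 = 315, y0_1 = 55, cx_2 = 340, cy_2 = 85, r_2 = 30, cx_3 = 205, cy_3 = 150, r_3 = 35, cy_4 = 230, r_4 = 65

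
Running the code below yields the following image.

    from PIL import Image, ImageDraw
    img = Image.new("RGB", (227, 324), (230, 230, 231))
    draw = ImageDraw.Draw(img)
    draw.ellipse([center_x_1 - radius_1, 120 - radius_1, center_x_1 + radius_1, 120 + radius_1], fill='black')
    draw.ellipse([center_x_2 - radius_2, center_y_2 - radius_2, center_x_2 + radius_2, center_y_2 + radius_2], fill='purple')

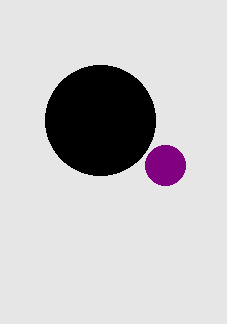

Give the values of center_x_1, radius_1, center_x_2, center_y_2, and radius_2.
center_x_1 = 100; radius_1 = 55; center_x_2 = 165; center_y_2 = 165; radius_2 = 20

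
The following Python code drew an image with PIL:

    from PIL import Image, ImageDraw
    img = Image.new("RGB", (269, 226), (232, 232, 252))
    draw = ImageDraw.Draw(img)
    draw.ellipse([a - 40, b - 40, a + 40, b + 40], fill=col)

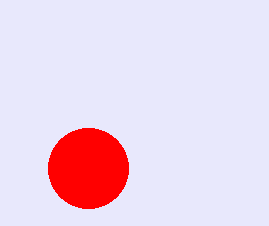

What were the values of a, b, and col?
a = 88; b = 168; col = 'red'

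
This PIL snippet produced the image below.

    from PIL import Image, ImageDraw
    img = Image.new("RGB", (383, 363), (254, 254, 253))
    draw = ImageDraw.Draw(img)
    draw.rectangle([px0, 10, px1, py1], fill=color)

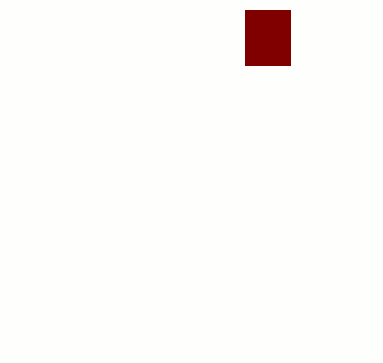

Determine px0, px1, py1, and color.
px0 = 245; px1 = 290; py1 = 65; color = 'maroon'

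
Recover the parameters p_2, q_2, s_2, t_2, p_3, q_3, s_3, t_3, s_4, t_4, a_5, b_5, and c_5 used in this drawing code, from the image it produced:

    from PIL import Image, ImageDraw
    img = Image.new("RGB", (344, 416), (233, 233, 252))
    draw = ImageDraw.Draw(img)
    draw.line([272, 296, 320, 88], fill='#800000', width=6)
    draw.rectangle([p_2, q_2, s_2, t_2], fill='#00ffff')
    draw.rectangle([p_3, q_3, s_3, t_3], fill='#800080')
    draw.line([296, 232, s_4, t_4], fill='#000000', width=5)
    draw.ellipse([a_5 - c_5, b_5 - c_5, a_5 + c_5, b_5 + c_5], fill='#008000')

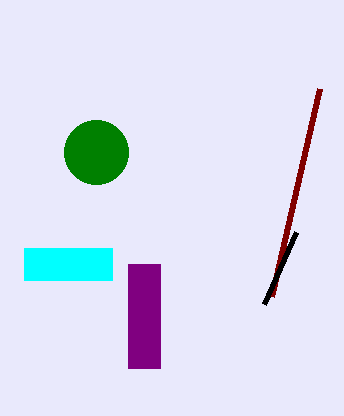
p_2 = 24
q_2 = 248
s_2 = 112
t_2 = 280
p_3 = 128
q_3 = 264
s_3 = 160
t_3 = 368
s_4 = 264
t_4 = 304
a_5 = 96
b_5 = 152
c_5 = 32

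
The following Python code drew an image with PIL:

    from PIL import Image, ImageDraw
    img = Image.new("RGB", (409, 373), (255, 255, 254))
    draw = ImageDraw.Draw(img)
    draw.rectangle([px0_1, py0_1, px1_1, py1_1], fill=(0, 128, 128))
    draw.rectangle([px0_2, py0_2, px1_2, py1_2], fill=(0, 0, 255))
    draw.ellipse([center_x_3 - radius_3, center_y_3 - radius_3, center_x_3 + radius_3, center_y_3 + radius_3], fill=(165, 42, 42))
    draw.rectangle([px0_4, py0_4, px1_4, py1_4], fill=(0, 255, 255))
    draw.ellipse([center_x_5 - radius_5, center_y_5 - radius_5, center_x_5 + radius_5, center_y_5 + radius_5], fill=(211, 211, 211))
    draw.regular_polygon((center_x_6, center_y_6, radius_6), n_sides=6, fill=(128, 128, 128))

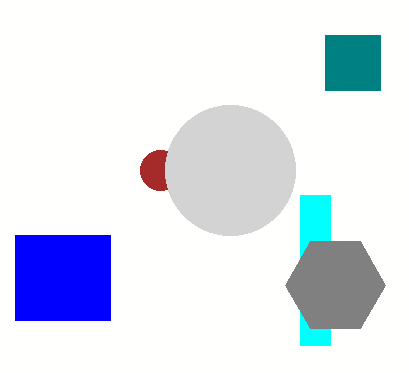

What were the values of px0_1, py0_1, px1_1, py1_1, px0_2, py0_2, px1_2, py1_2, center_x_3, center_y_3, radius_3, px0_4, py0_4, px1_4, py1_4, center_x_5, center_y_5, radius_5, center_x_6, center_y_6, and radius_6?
px0_1 = 325, py0_1 = 35, px1_1 = 380, py1_1 = 90, px0_2 = 15, py0_2 = 235, px1_2 = 110, py1_2 = 320, center_x_3 = 160, center_y_3 = 170, radius_3 = 20, px0_4 = 300, py0_4 = 195, px1_4 = 330, py1_4 = 345, center_x_5 = 230, center_y_5 = 170, radius_5 = 65, center_x_6 = 335, center_y_6 = 285, radius_6 = 50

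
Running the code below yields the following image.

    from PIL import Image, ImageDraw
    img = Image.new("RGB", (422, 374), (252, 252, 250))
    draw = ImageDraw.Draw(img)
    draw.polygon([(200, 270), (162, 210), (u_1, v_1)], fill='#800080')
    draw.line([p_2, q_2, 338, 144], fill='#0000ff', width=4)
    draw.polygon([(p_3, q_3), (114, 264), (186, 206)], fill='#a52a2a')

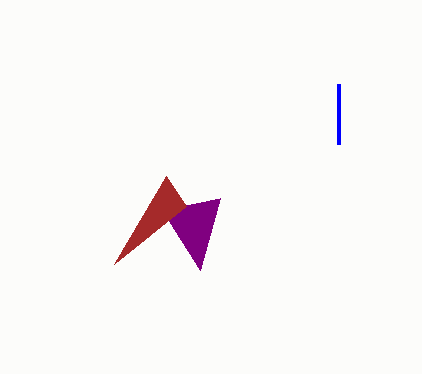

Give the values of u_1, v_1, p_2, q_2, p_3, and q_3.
u_1 = 220
v_1 = 198
p_2 = 338
q_2 = 84
p_3 = 166
q_3 = 176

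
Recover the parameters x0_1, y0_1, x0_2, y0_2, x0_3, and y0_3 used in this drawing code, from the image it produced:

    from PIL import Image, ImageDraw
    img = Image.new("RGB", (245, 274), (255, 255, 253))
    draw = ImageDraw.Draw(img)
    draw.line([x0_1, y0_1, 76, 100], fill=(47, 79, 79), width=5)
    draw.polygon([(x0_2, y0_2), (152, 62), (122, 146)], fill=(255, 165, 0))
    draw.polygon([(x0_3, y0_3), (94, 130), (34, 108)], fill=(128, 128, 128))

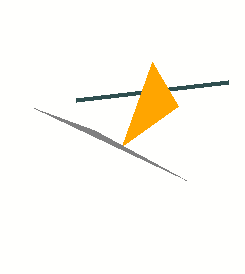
x0_1 = 228
y0_1 = 82
x0_2 = 178
y0_2 = 106
x0_3 = 186
y0_3 = 180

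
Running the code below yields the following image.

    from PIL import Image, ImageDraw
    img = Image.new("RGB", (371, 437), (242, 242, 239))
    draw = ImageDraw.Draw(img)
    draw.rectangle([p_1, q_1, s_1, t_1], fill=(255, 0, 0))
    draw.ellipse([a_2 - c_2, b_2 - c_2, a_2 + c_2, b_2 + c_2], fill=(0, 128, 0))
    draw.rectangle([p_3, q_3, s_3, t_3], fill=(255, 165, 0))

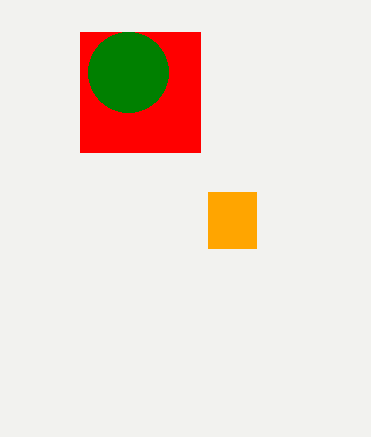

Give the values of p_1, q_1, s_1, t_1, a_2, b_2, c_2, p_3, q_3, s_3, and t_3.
p_1 = 80
q_1 = 32
s_1 = 200
t_1 = 152
a_2 = 128
b_2 = 72
c_2 = 40
p_3 = 208
q_3 = 192
s_3 = 256
t_3 = 248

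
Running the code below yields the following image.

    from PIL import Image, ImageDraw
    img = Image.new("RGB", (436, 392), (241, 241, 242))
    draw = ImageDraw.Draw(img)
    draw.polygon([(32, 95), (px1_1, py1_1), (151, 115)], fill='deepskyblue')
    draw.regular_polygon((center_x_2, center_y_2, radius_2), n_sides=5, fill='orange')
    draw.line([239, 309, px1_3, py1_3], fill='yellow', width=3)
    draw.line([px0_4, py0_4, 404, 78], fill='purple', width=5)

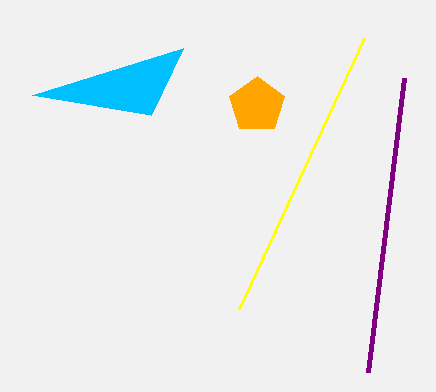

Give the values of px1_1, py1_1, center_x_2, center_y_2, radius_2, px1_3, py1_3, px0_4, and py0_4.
px1_1 = 183
py1_1 = 48
center_x_2 = 257
center_y_2 = 105
radius_2 = 29
px1_3 = 364
py1_3 = 38
px0_4 = 368
py0_4 = 372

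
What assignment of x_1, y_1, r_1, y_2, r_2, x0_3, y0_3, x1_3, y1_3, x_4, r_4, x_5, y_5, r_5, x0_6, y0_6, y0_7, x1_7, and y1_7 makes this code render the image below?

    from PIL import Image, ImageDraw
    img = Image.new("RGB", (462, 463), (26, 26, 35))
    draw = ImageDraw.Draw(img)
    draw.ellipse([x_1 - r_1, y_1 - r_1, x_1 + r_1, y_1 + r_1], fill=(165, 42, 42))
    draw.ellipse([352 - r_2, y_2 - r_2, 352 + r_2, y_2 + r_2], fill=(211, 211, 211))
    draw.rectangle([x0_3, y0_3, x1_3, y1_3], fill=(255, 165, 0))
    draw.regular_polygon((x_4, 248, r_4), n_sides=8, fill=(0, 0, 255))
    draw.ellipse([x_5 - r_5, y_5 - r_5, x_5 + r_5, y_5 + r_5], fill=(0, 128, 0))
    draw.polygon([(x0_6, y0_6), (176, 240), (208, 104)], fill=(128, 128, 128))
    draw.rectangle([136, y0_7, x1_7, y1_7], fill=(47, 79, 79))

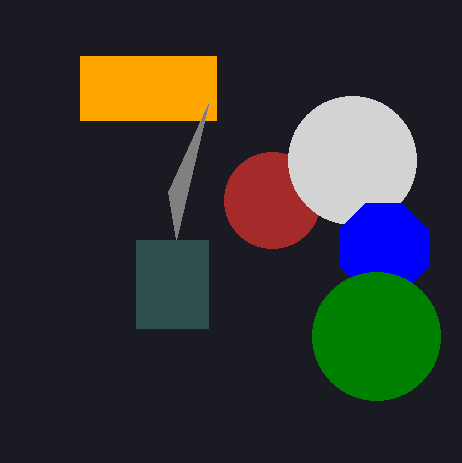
x_1 = 272
y_1 = 200
r_1 = 48
y_2 = 160
r_2 = 64
x0_3 = 80
y0_3 = 56
x1_3 = 216
y1_3 = 120
x_4 = 384
r_4 = 48
x_5 = 376
y_5 = 336
r_5 = 64
x0_6 = 168
y0_6 = 192
y0_7 = 240
x1_7 = 208
y1_7 = 328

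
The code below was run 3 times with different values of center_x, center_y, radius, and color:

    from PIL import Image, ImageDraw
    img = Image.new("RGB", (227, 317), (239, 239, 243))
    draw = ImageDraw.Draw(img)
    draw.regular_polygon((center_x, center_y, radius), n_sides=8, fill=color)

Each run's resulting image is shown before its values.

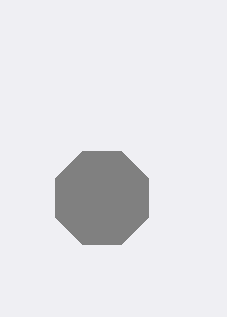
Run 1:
center_x = 102
center_y = 198
radius = 50
color = 'gray'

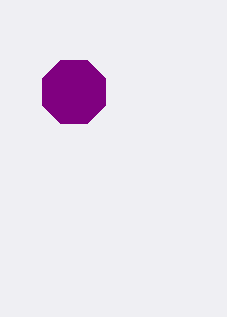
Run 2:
center_x = 74, center_y = 92, radius = 34, color = 'purple'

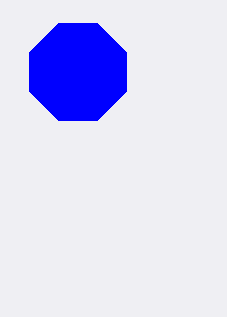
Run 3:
center_x = 78
center_y = 72
radius = 52
color = 'blue'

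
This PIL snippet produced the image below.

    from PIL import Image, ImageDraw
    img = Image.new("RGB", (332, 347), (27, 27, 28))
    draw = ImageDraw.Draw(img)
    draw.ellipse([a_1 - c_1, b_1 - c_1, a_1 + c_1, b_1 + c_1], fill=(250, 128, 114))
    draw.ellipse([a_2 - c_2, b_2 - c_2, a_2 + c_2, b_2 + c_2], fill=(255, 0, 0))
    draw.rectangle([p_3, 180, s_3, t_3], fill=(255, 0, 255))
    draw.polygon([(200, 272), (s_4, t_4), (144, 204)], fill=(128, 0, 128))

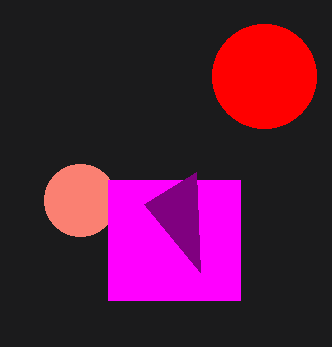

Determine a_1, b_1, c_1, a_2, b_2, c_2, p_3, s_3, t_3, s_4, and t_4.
a_1 = 80
b_1 = 200
c_1 = 36
a_2 = 264
b_2 = 76
c_2 = 52
p_3 = 108
s_3 = 240
t_3 = 300
s_4 = 196
t_4 = 172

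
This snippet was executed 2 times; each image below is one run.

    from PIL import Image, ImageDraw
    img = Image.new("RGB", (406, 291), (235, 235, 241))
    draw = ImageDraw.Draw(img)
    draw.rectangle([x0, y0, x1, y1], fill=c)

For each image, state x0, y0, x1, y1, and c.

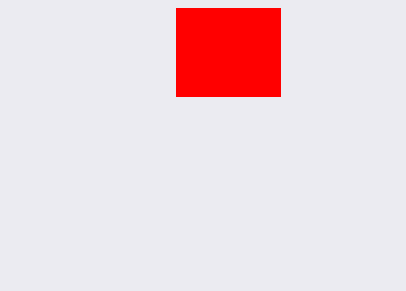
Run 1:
x0 = 176; y0 = 8; x1 = 280; y1 = 96; c = 'red'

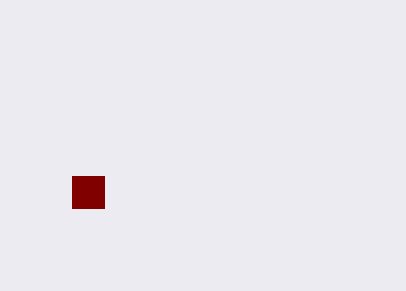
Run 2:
x0 = 72; y0 = 176; x1 = 104; y1 = 208; c = 'maroon'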